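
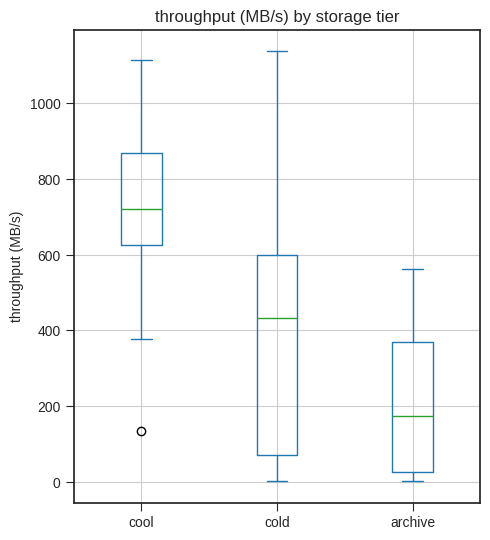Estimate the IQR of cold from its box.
≈ 550

Q3 ≈ 600, Q1 ≈ 50; IQR ≈ 550.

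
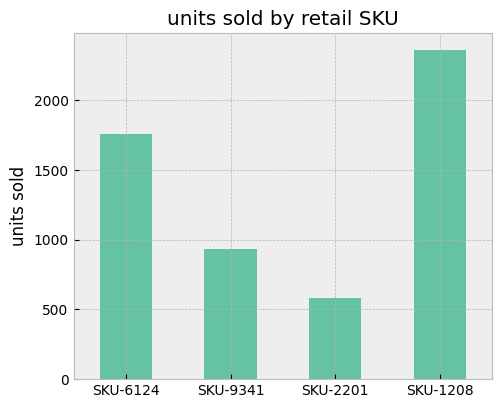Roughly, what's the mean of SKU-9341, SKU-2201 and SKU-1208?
≈ 1333

(1000 + 600 + 2400) / 3 ≈ 1333.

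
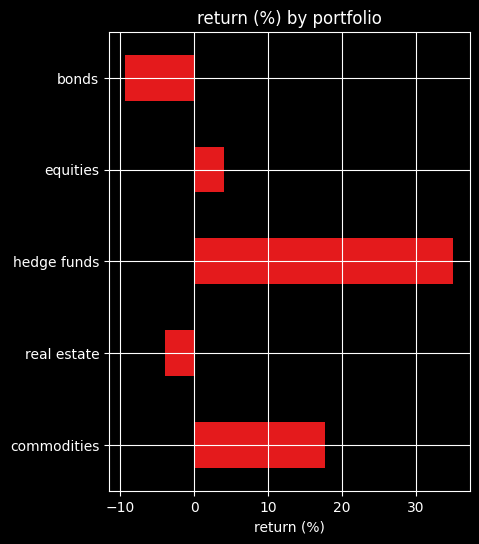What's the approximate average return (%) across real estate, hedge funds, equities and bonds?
(-5 + 35 + 5 + -10) / 4 ≈ 6.

≈ 6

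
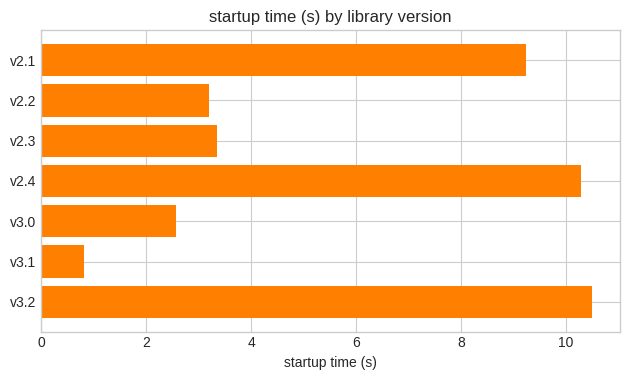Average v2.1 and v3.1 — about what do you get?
≈ 5

(9 + 1) / 2 ≈ 5.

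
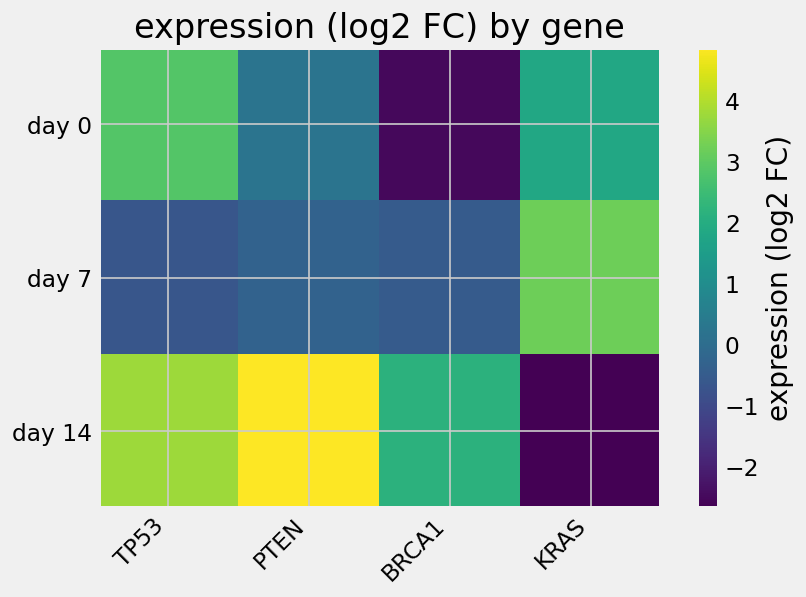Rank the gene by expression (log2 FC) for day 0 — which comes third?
PTEN

Top 4 for day 0: TP53 ≈ 3, KRAS ≈ 2, PTEN ≈ 0, BRCA1 ≈ -3.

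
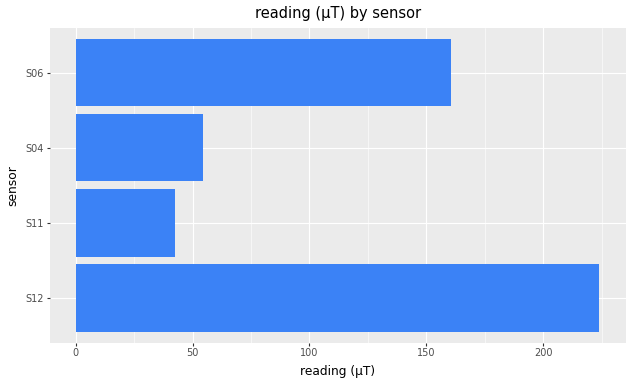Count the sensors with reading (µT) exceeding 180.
Above 180: S12.

1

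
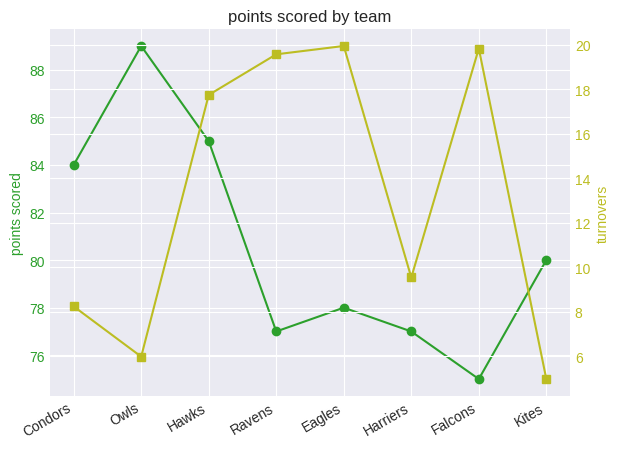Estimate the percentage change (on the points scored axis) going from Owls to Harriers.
Owls ≈ 88, Harriers ≈ 76; (76 − 88) / 88 ≈ -13.6%.

≈ -13.6%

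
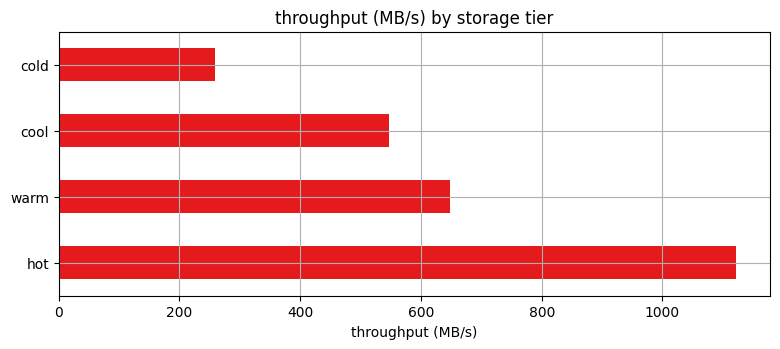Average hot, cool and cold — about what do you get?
(1100 + 500 + 300) / 3 ≈ 633.

≈ 633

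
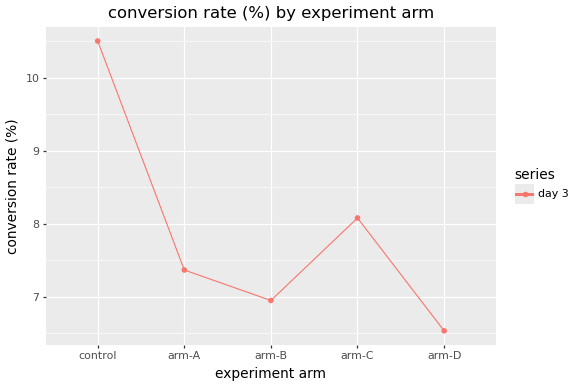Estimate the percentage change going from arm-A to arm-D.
arm-A ≈ 7.5, arm-D ≈ 6.5; (6.5 − 7.5) / 7.5 ≈ -13.3%.

≈ -13.3%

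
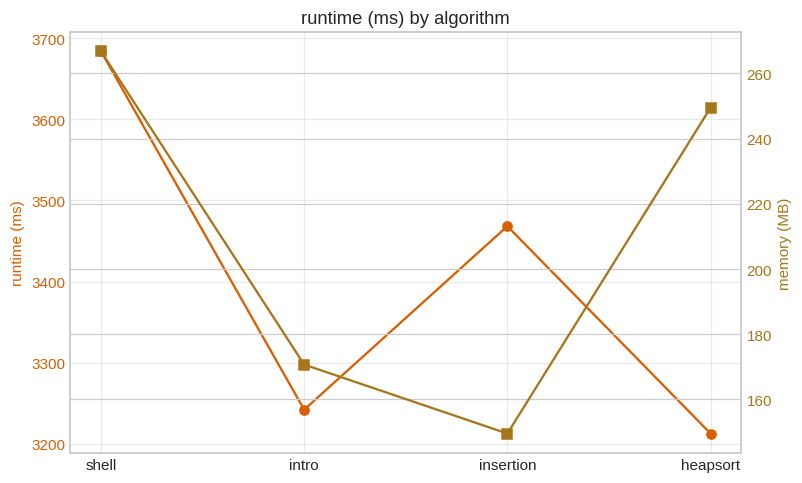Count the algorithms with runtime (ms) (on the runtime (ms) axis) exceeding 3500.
1

Above 3500: shell.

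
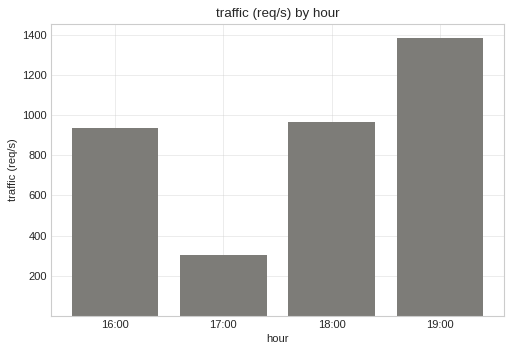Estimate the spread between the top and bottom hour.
Max 19:00 ≈ 1400, min 17:00 ≈ 400; range ≈ 1000.

≈ 1000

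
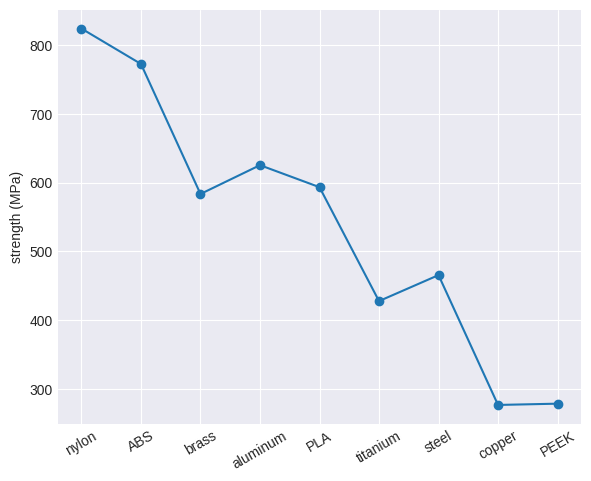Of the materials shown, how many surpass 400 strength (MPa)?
7

Above 400: nylon, ABS, brass, aluminum, PLA, titanium, steel.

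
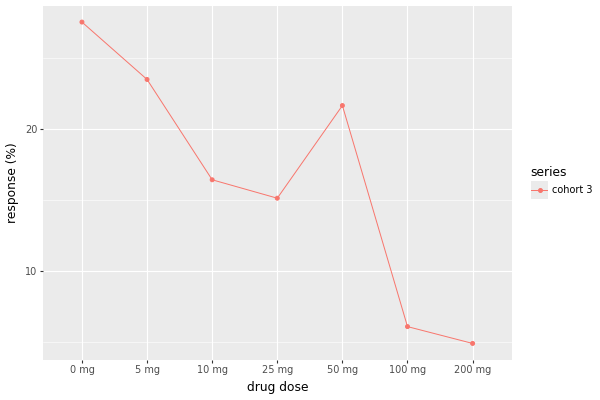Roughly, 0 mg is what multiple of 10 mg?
0 mg ≈ 28, 10 mg ≈ 16; 28/16 ≈ 1.75.

≈ 1.75×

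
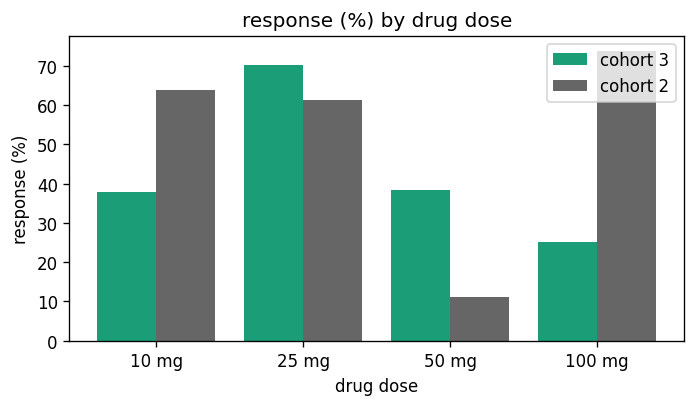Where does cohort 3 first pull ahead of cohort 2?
25 mg

10 mg: cohort 3 ≈ 40 vs cohort 2 ≈ 60 (not yet); 25 mg: cohort 3 ≈ 70 vs cohort 2 ≈ 60 (first crossover).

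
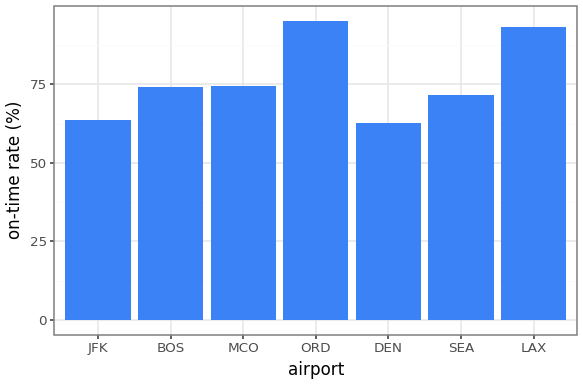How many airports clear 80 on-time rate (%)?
2

Above 80: ORD, LAX.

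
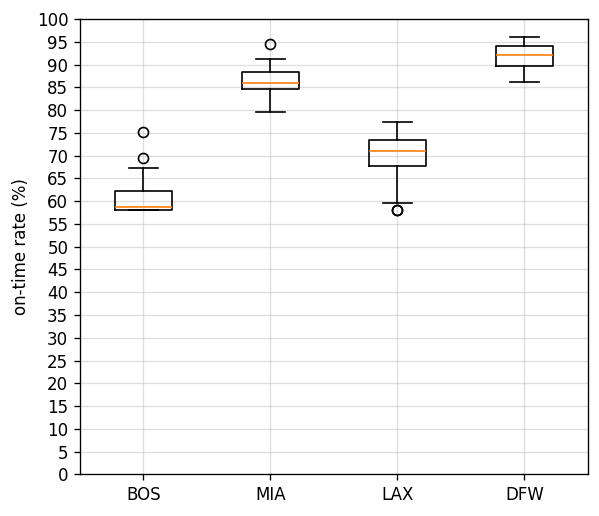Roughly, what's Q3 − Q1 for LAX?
≈ 5

Q3 ≈ 75, Q1 ≈ 70; IQR ≈ 5.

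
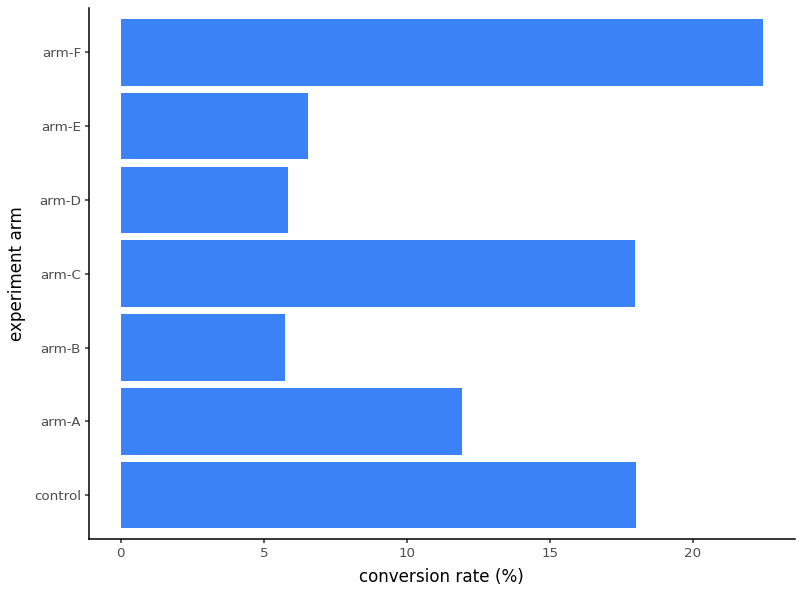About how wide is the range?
Max arm-F ≈ 22, min arm-B ≈ 6; range ≈ 16.

≈ 16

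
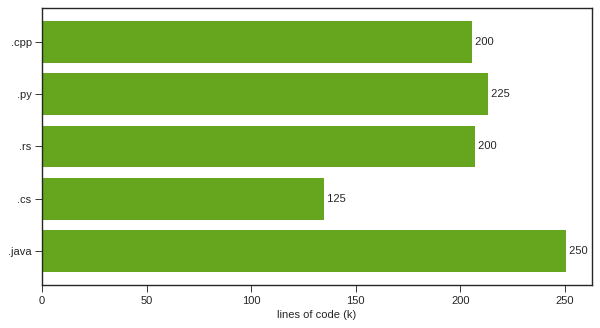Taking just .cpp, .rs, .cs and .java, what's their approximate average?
≈ 194

(200 + 200 + 125 + 250) / 4 ≈ 194.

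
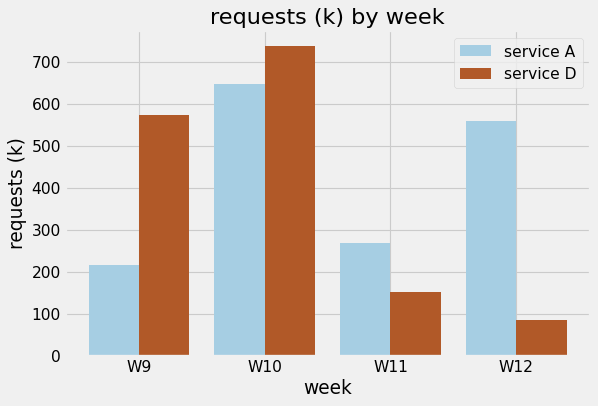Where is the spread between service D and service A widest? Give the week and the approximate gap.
W12, ≈ 500 k

W12: service D ≈ 100, service A ≈ 600 → gap ≈ 500. Next-largest (W9) is only ≈ 400.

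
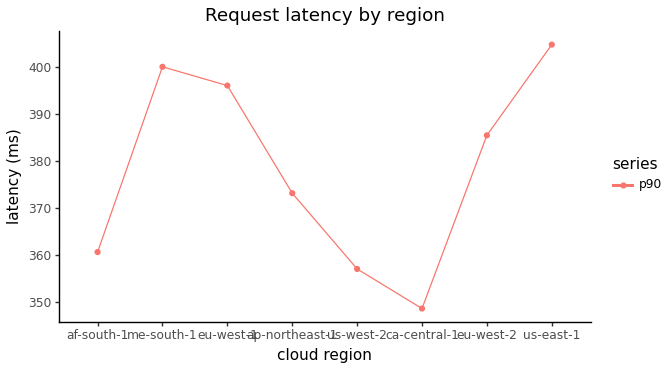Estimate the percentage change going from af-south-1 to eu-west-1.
≈ +9.7%

af-south-1 ≈ 360, eu-west-1 ≈ 395; (395 − 360) / 360 ≈ +9.7%.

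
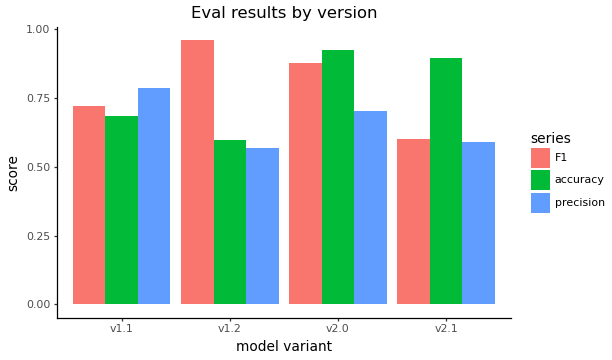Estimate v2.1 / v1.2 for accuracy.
≈ 1.5×

v2.1 ≈ 0.9, v1.2 ≈ 0.6; 0.9/0.6 ≈ 1.5.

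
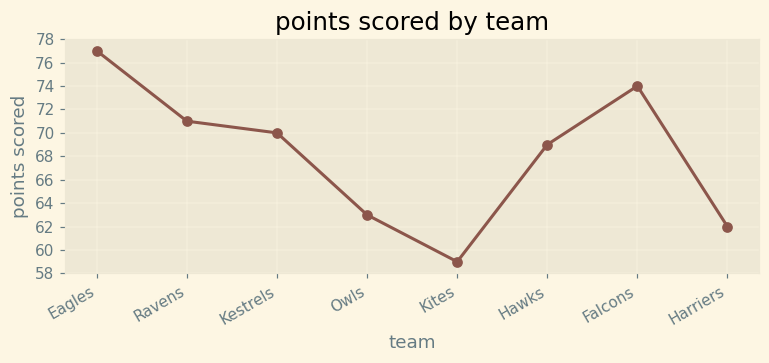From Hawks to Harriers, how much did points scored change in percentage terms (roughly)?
≈ -8.8%

Hawks ≈ 68, Harriers ≈ 62; (62 − 68) / 68 ≈ -8.8%.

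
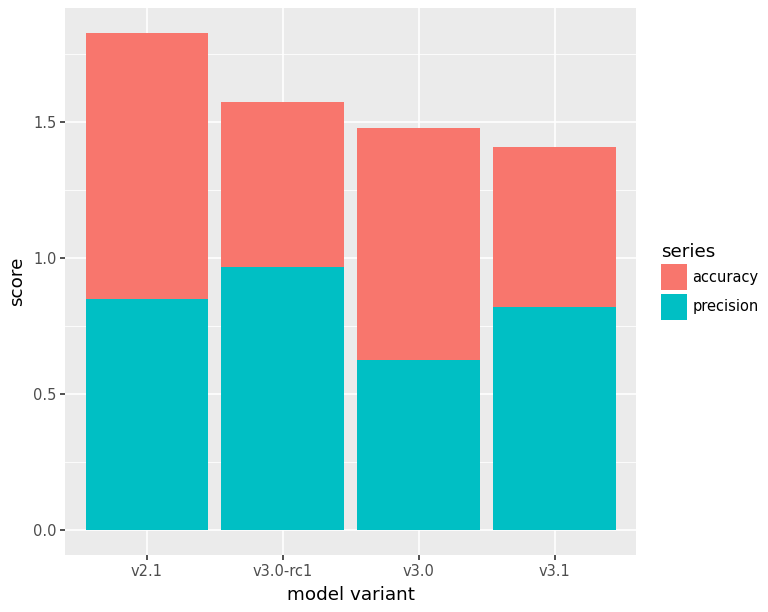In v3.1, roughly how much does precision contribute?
≈ 0.8

precision top ≈ 0.8, bottom ≈ 0.0; segment ≈ 0.8.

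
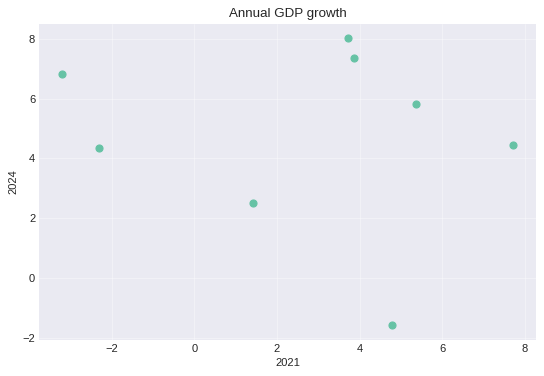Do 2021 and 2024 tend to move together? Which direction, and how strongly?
Points are roughly uncorrelated; weak (|r| ≈ 0.2).

no clear correlation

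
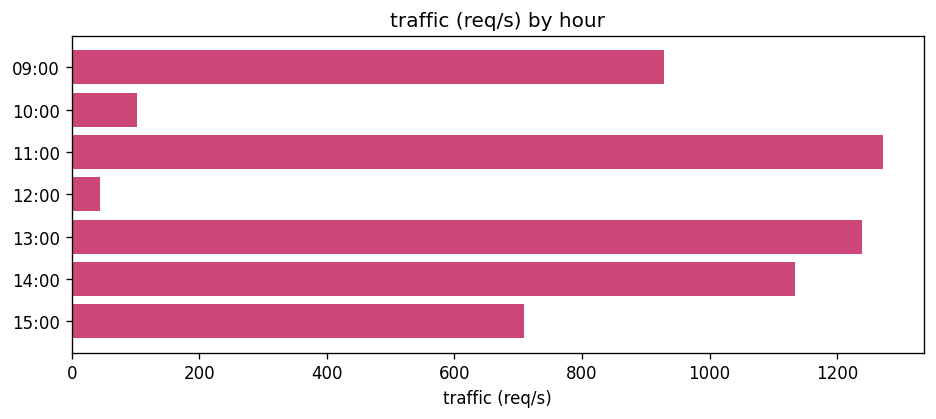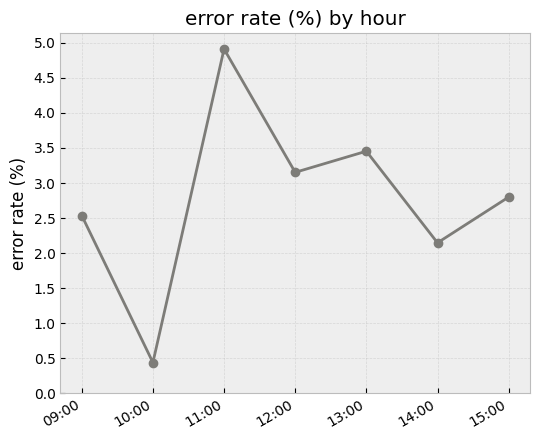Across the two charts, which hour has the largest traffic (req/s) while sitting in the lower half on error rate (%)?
14:00

Chart 2 median error rate (%) ≈ 3; below-median hours: 09:00, 10:00, 14:00. Among those, 14:00 has the highest traffic (req/s) (≈ 1200).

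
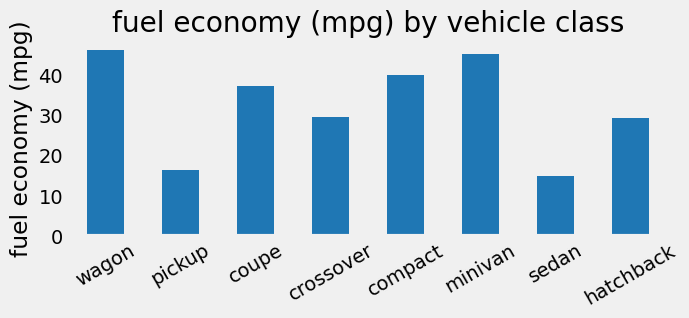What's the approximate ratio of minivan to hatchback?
minivan ≈ 45, hatchback ≈ 30; 45/30 ≈ 1.5.

≈ 1.5×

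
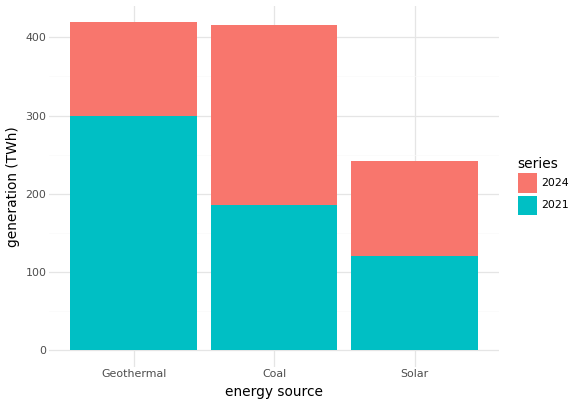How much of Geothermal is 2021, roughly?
≈ 300

2021 top ≈ 300, bottom ≈ 0; segment ≈ 300.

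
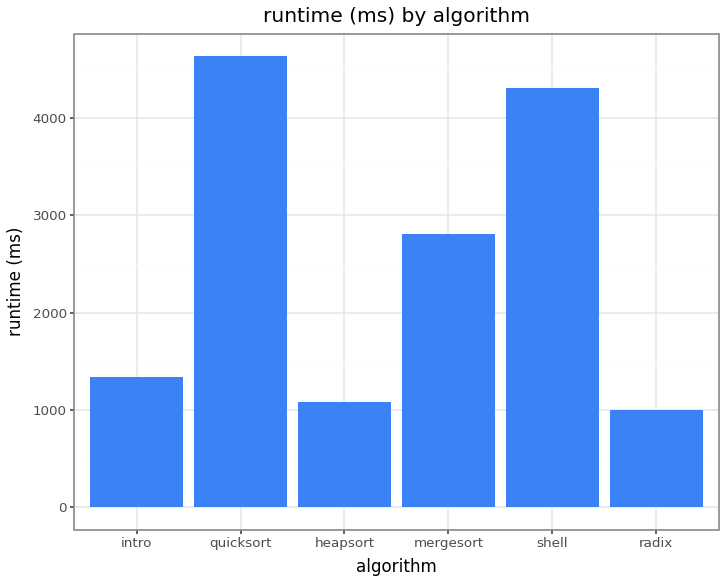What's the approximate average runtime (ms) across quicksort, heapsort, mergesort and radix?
(4500 + 1000 + 3000 + 1000) / 4 ≈ 2375.

≈ 2375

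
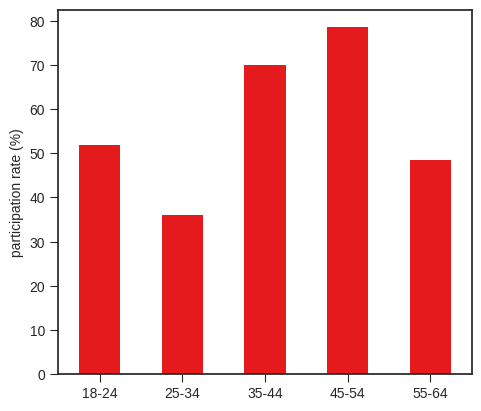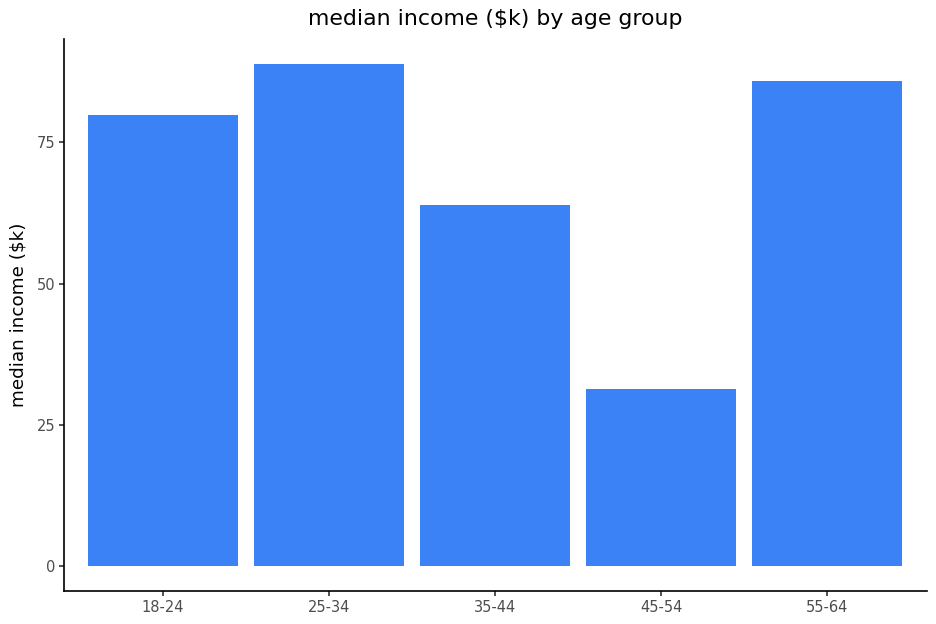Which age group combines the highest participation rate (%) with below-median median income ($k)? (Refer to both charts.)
Chart 2 median median income ($k) ≈ 80; below-median age groups: 35-44, 45-54. Among those, 45-54 has the highest participation rate (%) (≈ 80).

45-54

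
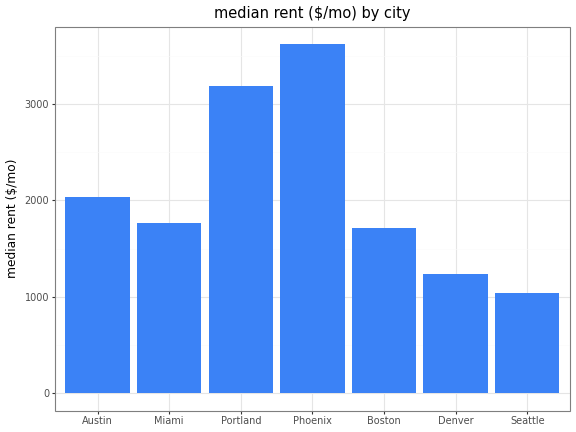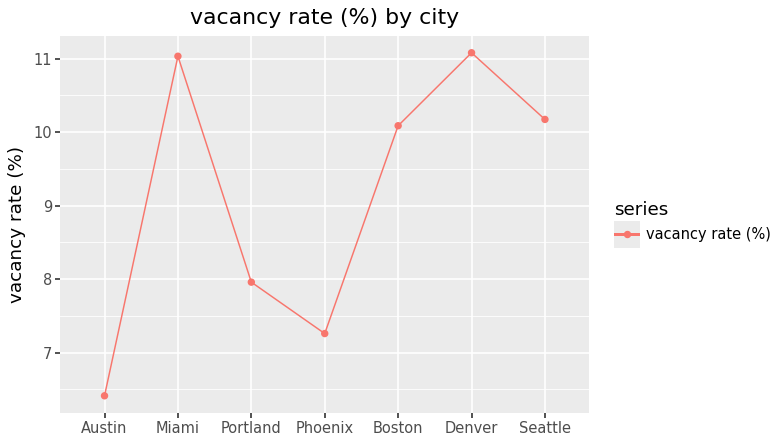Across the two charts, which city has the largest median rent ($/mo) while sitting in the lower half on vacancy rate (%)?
Chart 2 median vacancy rate (%) ≈ 10; below-median cities: Austin, Portland, Phoenix. Among those, Phoenix has the highest median rent ($/mo) (≈ 3500).

Phoenix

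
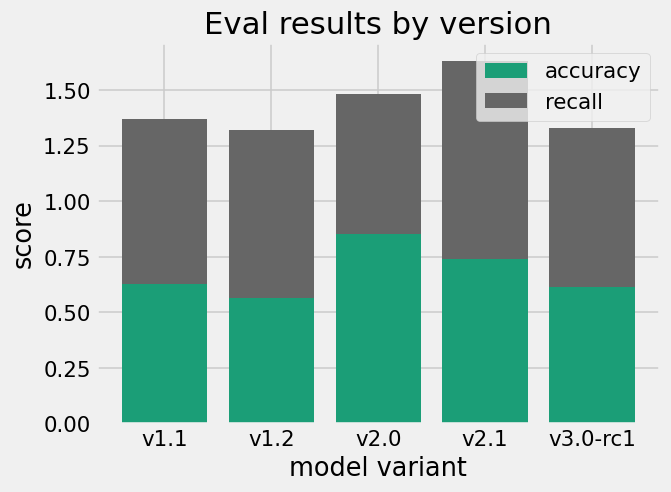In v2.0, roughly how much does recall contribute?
≈ 0.6

recall top ≈ 1.4, bottom ≈ 0.8; segment ≈ 0.6.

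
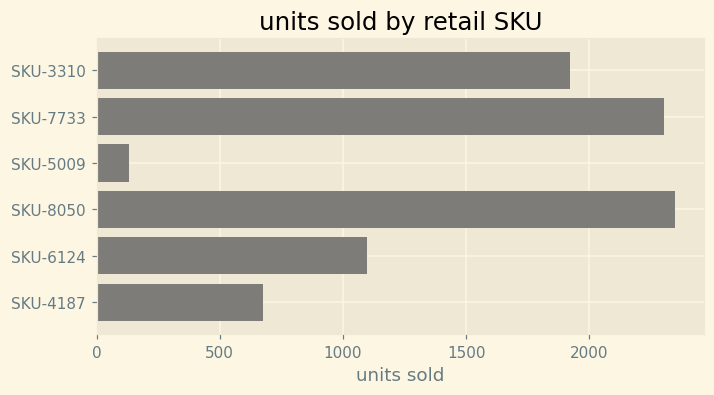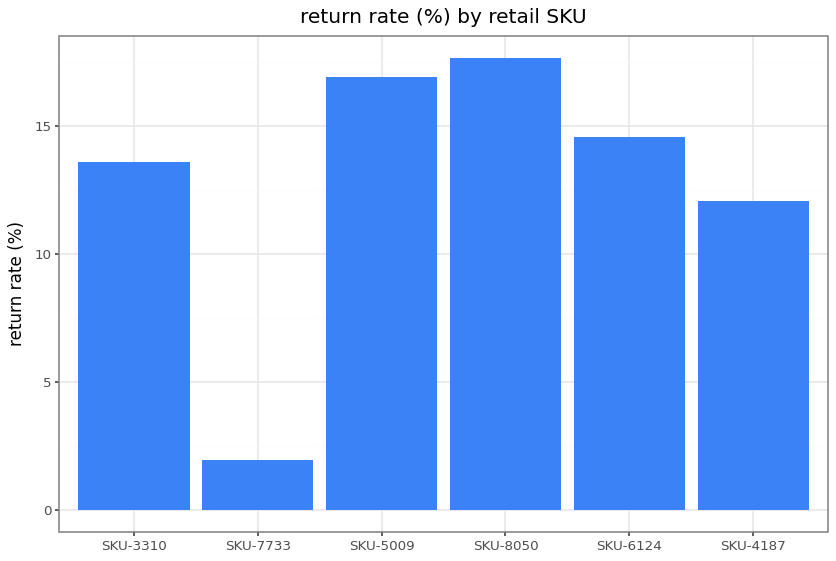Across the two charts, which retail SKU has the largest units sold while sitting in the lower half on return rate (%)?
Chart 2 median return rate (%) ≈ 14; below-median retail SKUs: SKU-3310, SKU-7733, SKU-4187. Among those, SKU-7733 has the highest units sold (≈ 2500).

SKU-7733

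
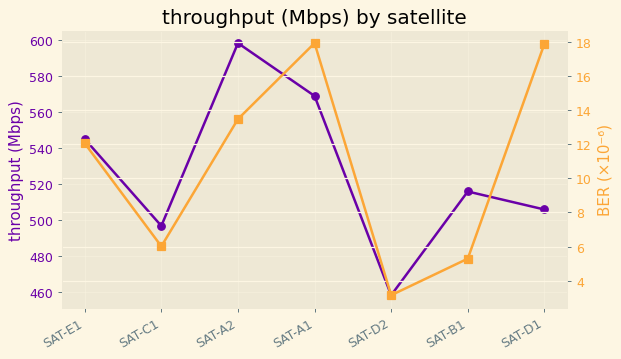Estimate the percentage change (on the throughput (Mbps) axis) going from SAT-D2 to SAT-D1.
SAT-D2 ≈ 460, SAT-D1 ≈ 500; (500 − 460) / 460 ≈ +8.7%.

≈ +8.7%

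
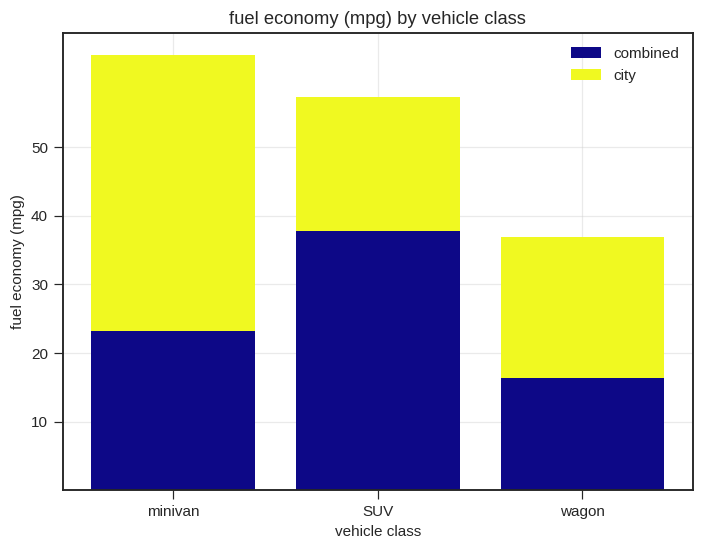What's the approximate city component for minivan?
≈ 40

city top ≈ 60, bottom ≈ 20; segment ≈ 40.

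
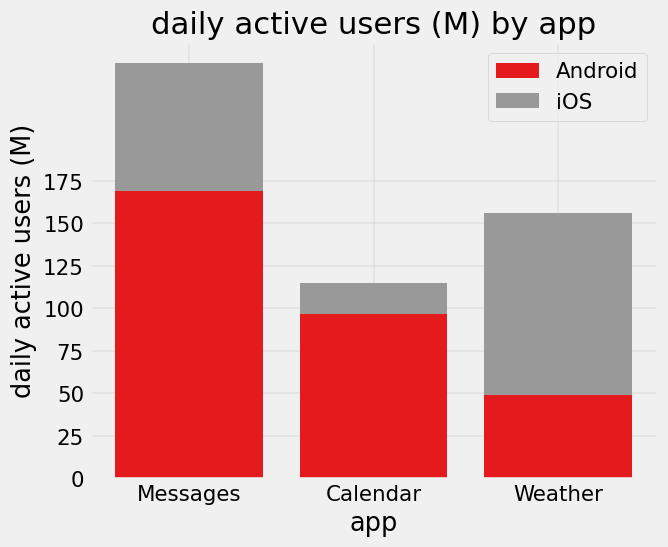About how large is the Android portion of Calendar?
Android top ≈ 100, bottom ≈ 0; segment ≈ 100.

≈ 100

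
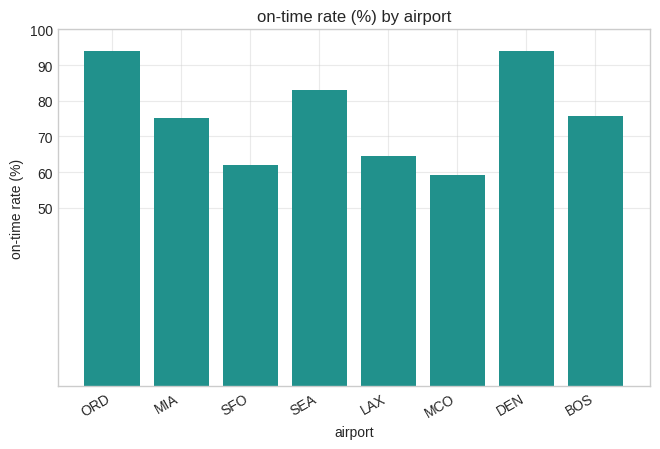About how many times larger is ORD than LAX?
ORD ≈ 90, LAX ≈ 60; 90/60 ≈ 1.5.

≈ 1.5×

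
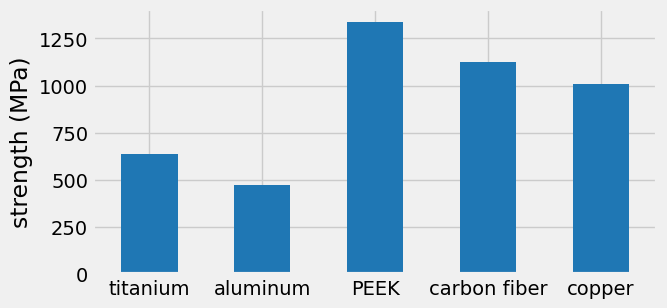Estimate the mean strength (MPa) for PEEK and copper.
≈ 1200

(1400 + 1000) / 2 ≈ 1200.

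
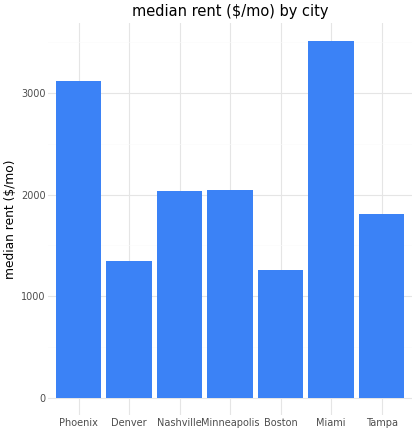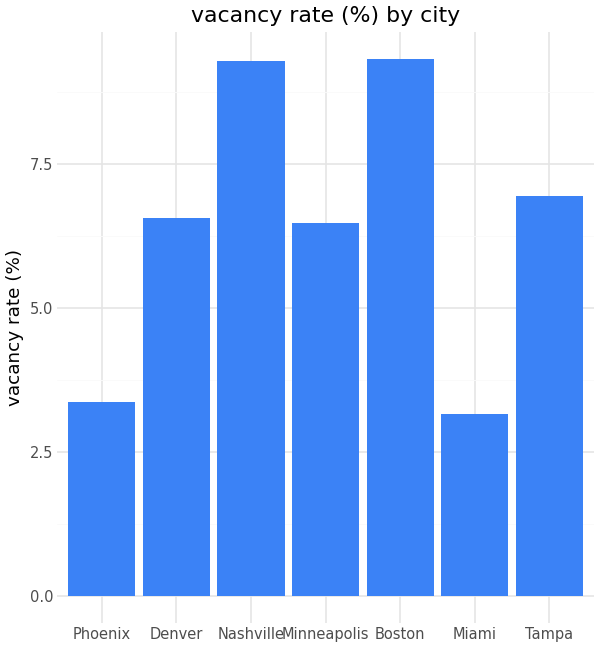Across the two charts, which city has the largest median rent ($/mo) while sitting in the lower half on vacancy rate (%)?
Miami

Chart 2 median vacancy rate (%) ≈ 7; below-median cities: Phoenix, Minneapolis, Miami. Among those, Miami has the highest median rent ($/mo) (≈ 3500).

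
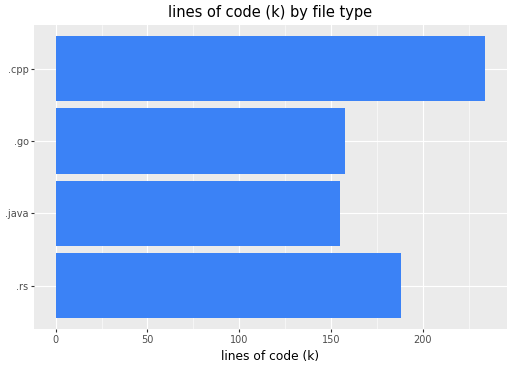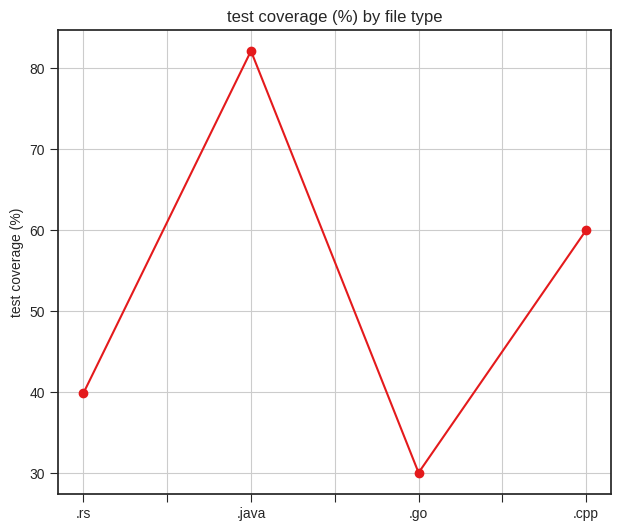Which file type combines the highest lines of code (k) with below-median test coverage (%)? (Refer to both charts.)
.rs

Chart 2 median test coverage (%) ≈ 50; below-median file types: .rs, .go. Among those, .rs has the highest lines of code (k) (≈ 200).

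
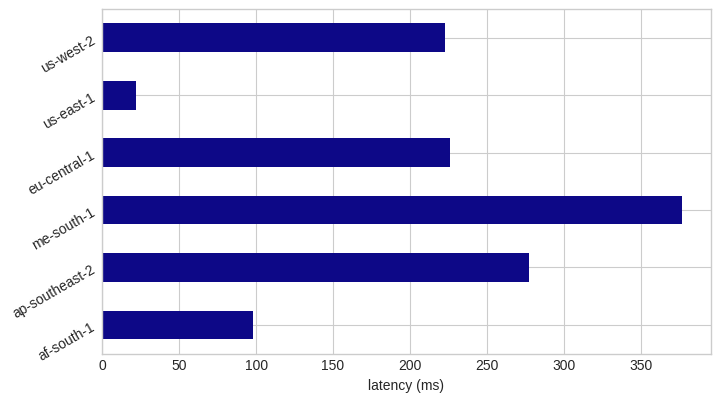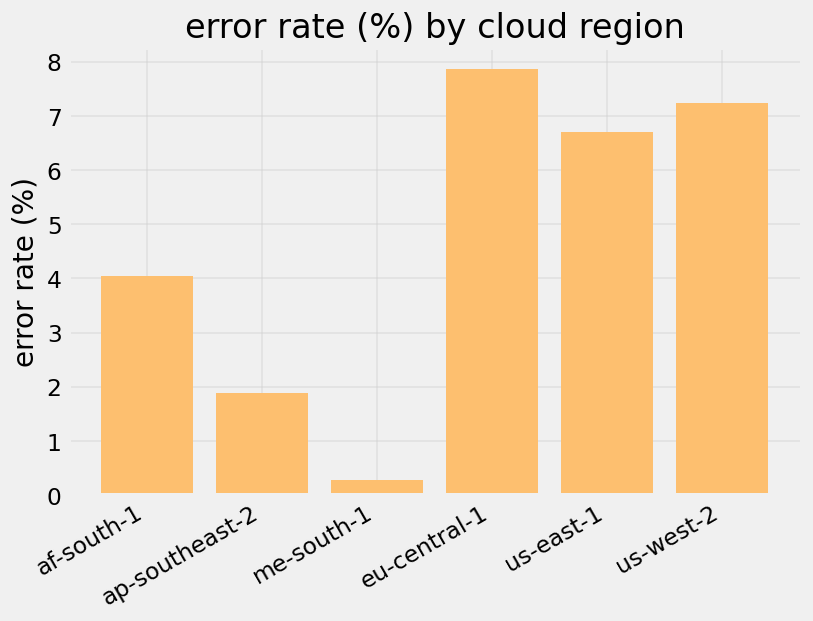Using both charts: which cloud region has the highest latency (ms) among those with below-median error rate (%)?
me-south-1

Chart 2 median error rate (%) ≈ 5; below-median cloud regions: af-south-1, ap-southeast-2, me-south-1. Among those, me-south-1 has the highest latency (ms) (≈ 400).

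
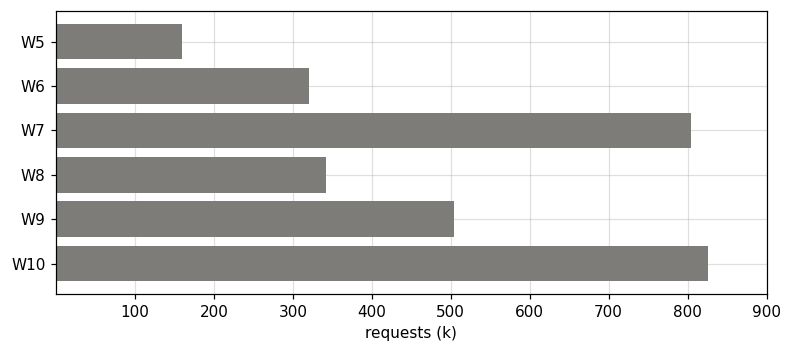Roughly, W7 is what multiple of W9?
W7 ≈ 800, W9 ≈ 500; 800/500 ≈ 1.6.

≈ 1.6×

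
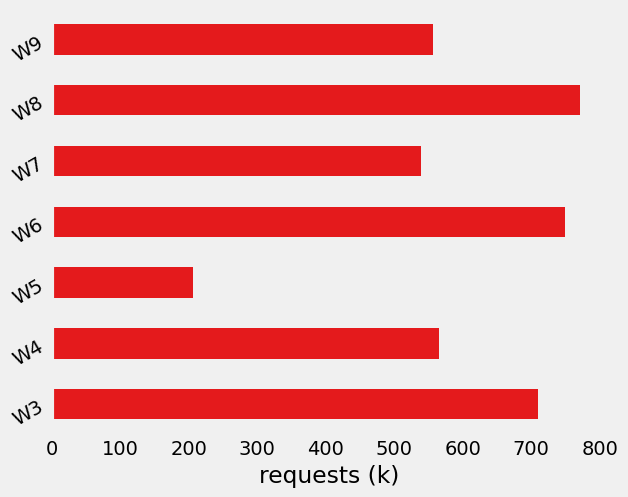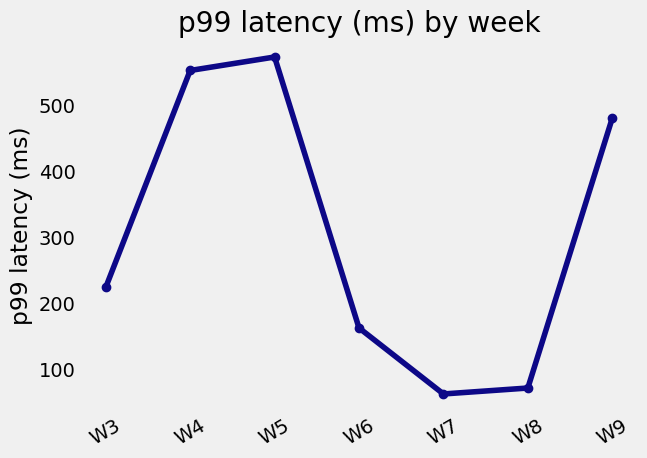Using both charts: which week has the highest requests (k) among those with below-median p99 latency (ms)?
Chart 2 median p99 latency (ms) ≈ 200; below-median weeks: W6, W7, W8. Among those, W8 has the highest requests (k) (≈ 800).

W8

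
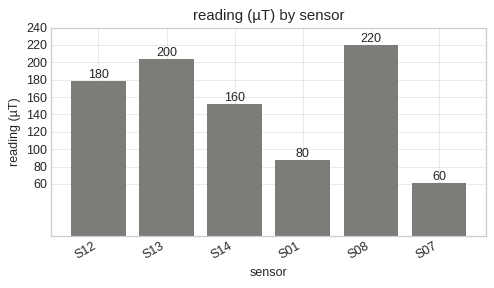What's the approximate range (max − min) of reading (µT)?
≈ 160

Max S08 ≈ 220, min S07 ≈ 60; range ≈ 160.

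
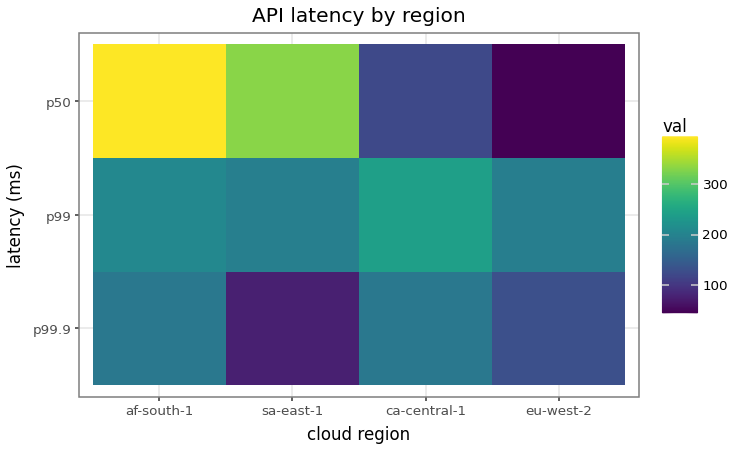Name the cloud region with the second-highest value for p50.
Top 3 for p50: af-south-1 ≈ 400, sa-east-1 ≈ 350, ca-central-1 ≈ 100.

sa-east-1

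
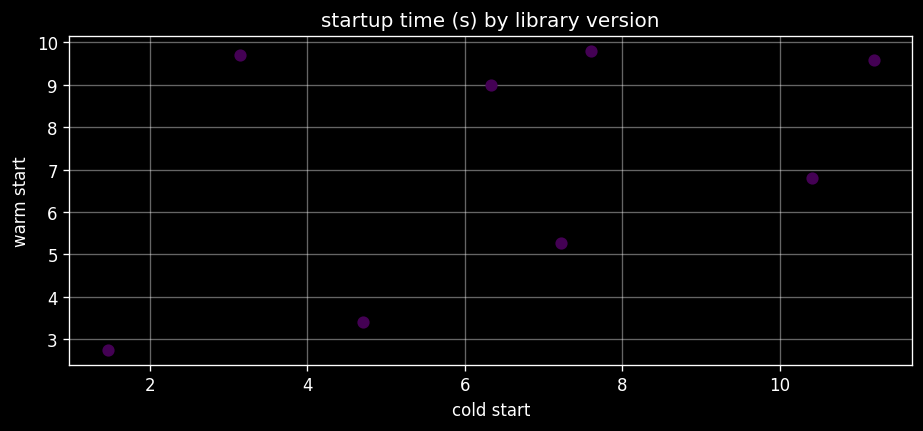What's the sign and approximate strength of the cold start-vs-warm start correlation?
Points are positively correlated; moderate (|r| ≈ 0.5).

positive, moderate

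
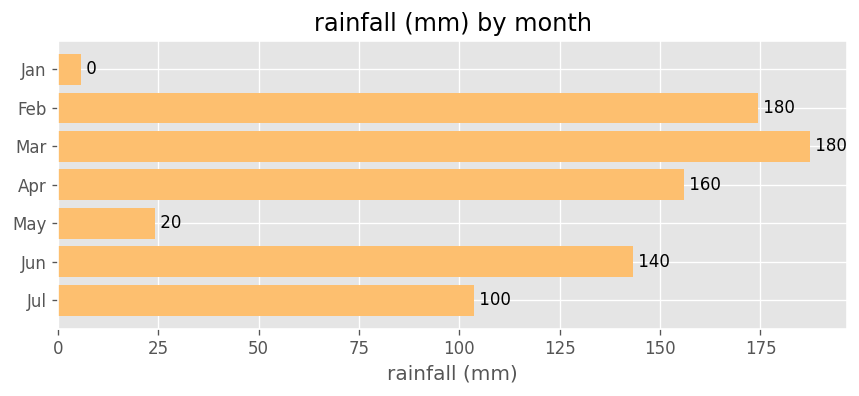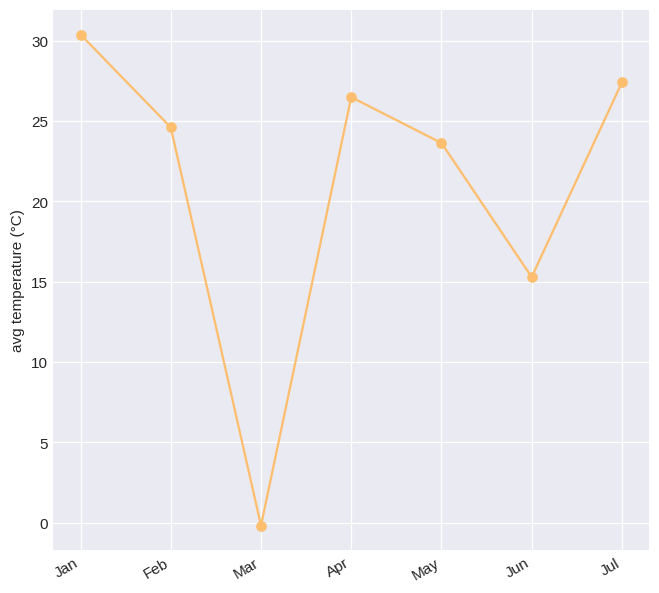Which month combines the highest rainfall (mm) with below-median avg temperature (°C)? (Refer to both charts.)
Chart 2 median avg temperature (°C) ≈ 25; below-median months: Mar, May, Jun. Among those, Mar has the highest rainfall (mm) (≈ 180).

Mar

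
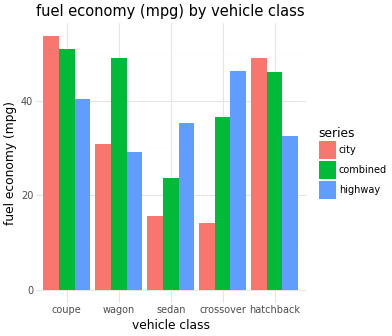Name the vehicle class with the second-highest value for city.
hatchback

Top 3 for city: coupe ≈ 55, hatchback ≈ 50, wagon ≈ 30.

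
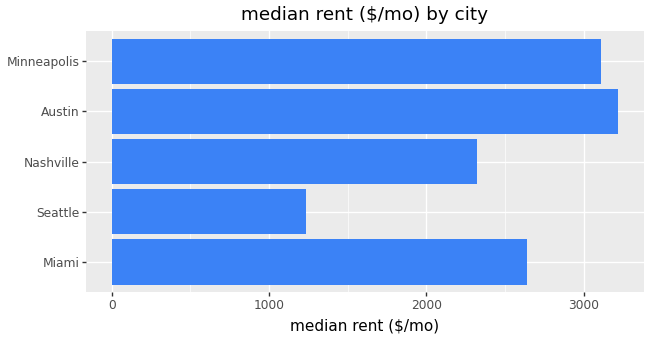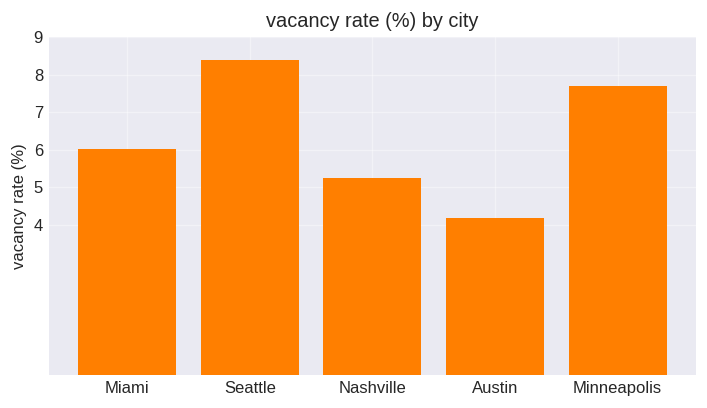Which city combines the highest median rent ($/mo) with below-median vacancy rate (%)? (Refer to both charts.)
Chart 2 median vacancy rate (%) ≈ 6; below-median cities: Nashville, Austin. Among those, Austin has the highest median rent ($/mo) (≈ 3000).

Austin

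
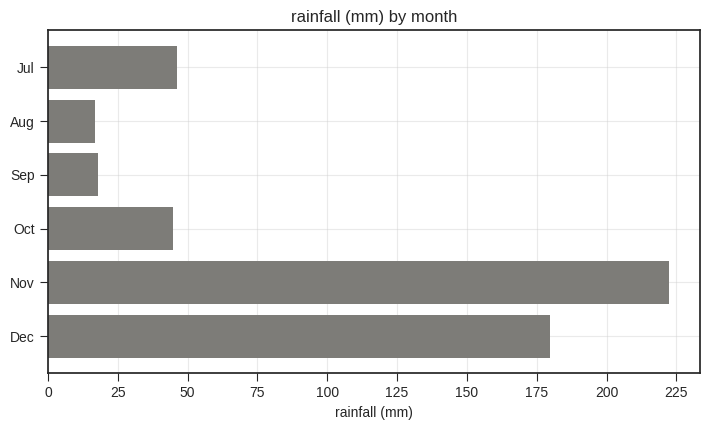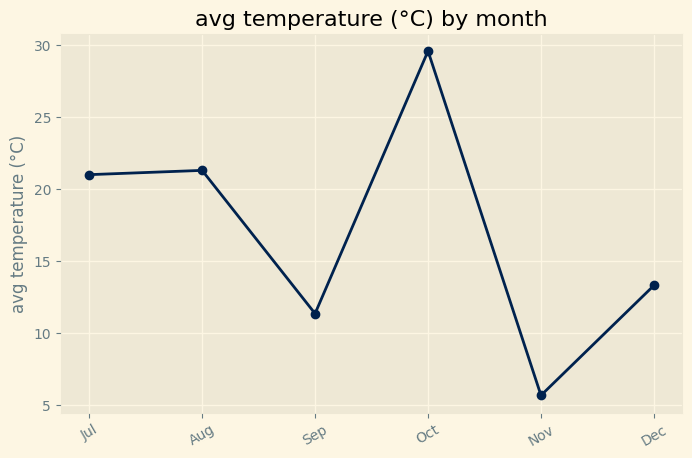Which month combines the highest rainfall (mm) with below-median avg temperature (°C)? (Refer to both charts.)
Chart 2 median avg temperature (°C) ≈ 15; below-median months: Sep, Nov, Dec. Among those, Nov has the highest rainfall (mm) (≈ 225).

Nov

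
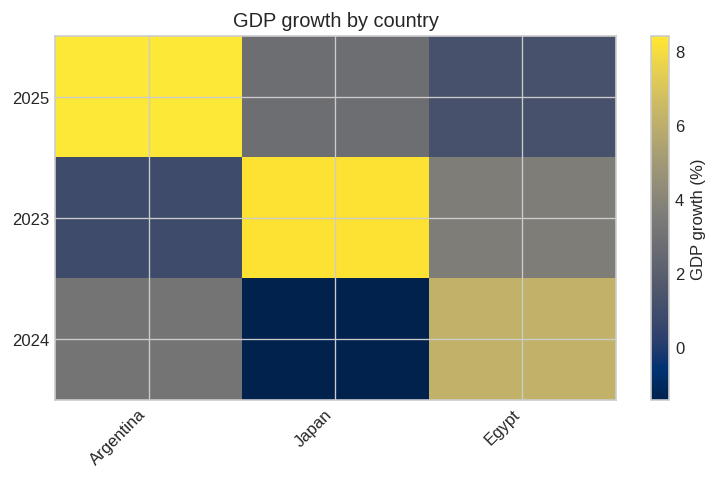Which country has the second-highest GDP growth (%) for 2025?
Top 3 for 2025: Argentina ≈ 8, Japan ≈ 3, Egypt ≈ 1.

Japan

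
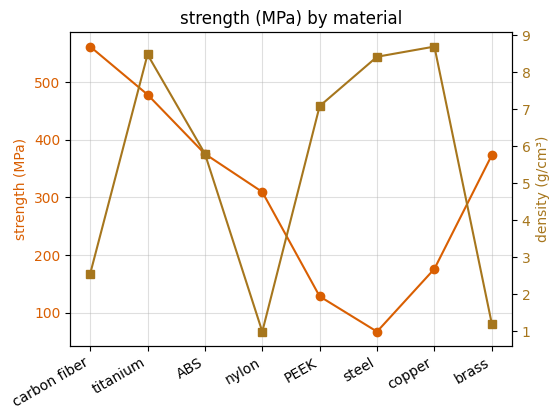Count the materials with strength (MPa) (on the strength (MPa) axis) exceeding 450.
2

Above 450: carbon fiber, titanium.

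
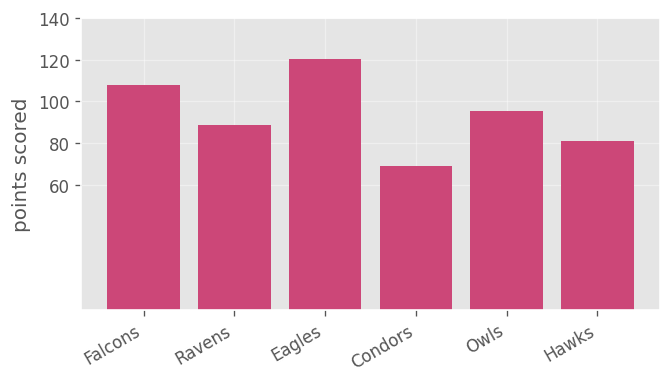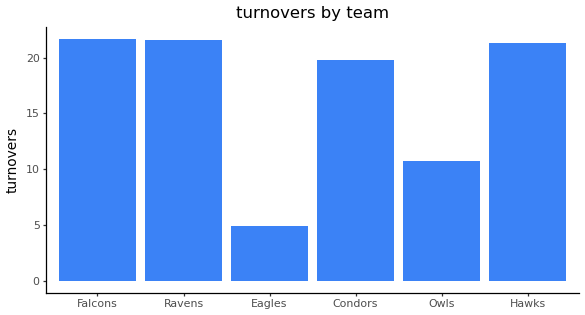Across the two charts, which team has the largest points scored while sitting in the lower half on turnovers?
Eagles

Chart 2 median turnovers ≈ 20; below-median teams: Eagles, Condors, Owls. Among those, Eagles has the highest points scored (≈ 120).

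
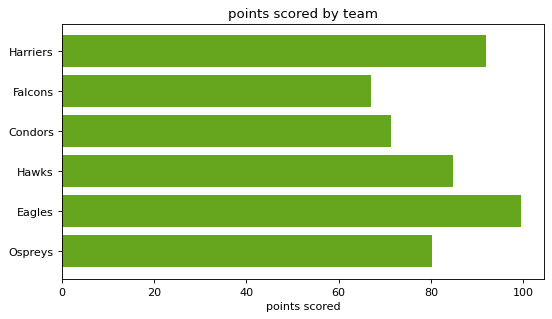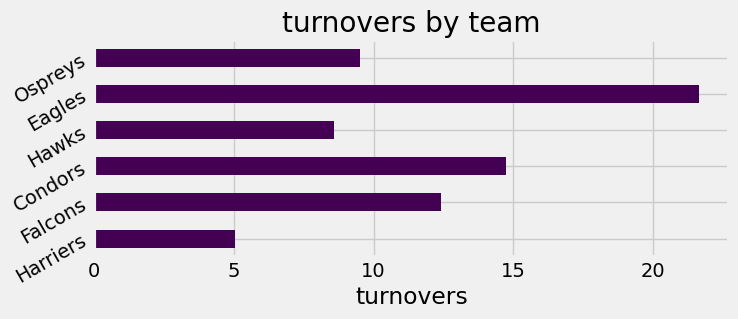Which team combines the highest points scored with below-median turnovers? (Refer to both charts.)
Harriers

Chart 2 median turnovers ≈ 10; below-median teams: Harriers, Hawks, Ospreys. Among those, Harriers has the highest points scored (≈ 90).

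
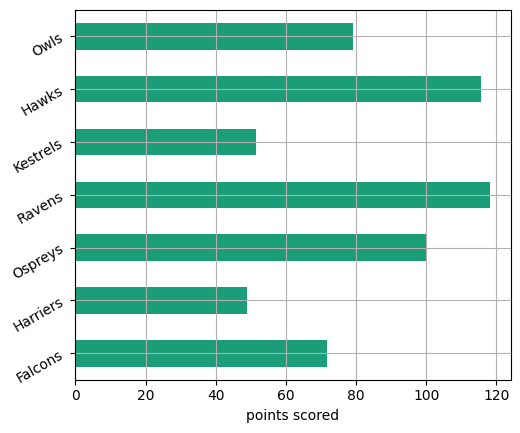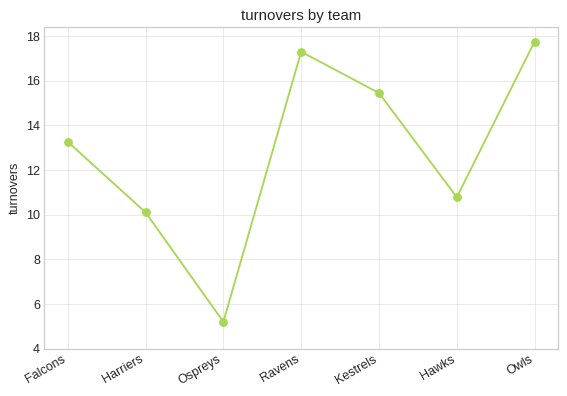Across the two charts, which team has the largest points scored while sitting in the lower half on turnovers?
Chart 2 median turnovers ≈ 14; below-median teams: Harriers, Ospreys, Hawks. Among those, Hawks has the highest points scored (≈ 120).

Hawks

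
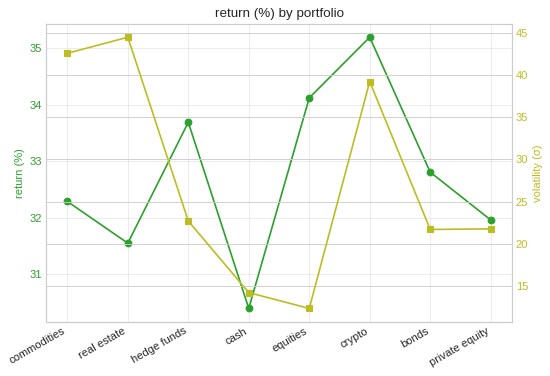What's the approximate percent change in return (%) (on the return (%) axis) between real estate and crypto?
real estate ≈ 31.5, crypto ≈ 35.0; (35.0 − 31.5) / 31.5 ≈ +11.1%.

≈ +11.1%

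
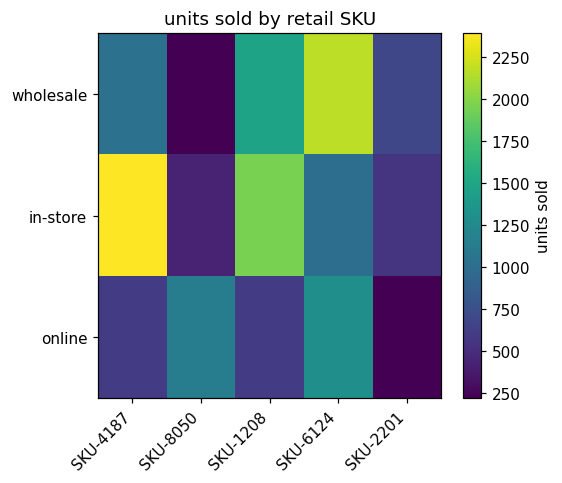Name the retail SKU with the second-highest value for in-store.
Top 3 for in-store: SKU-4187 ≈ 2400, SKU-1208 ≈ 2000, SKU-6124 ≈ 1000.

SKU-1208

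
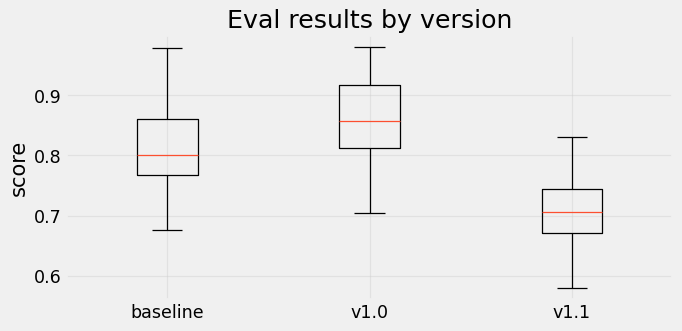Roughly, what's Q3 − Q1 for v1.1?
≈ 0.06

Q3 ≈ 0.74, Q1 ≈ 0.68; IQR ≈ 0.06.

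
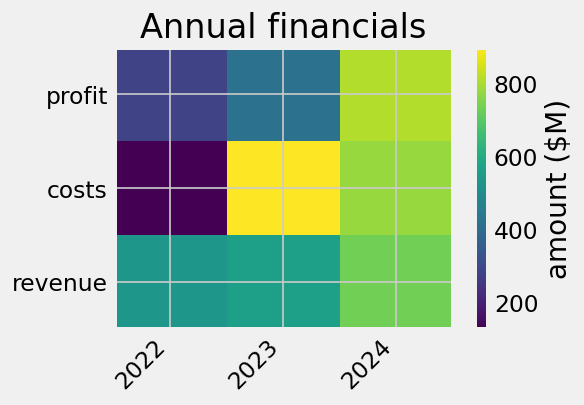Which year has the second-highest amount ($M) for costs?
2024

Top 3 for costs: 2023 ≈ 900, 2024 ≈ 800, 2022 ≈ 100.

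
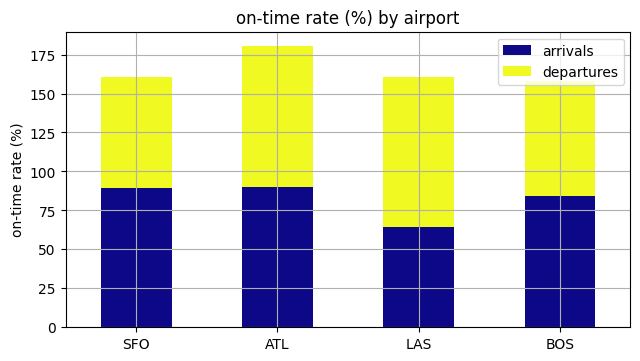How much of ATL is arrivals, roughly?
arrivals top ≈ 80, bottom ≈ 0; segment ≈ 80.

≈ 80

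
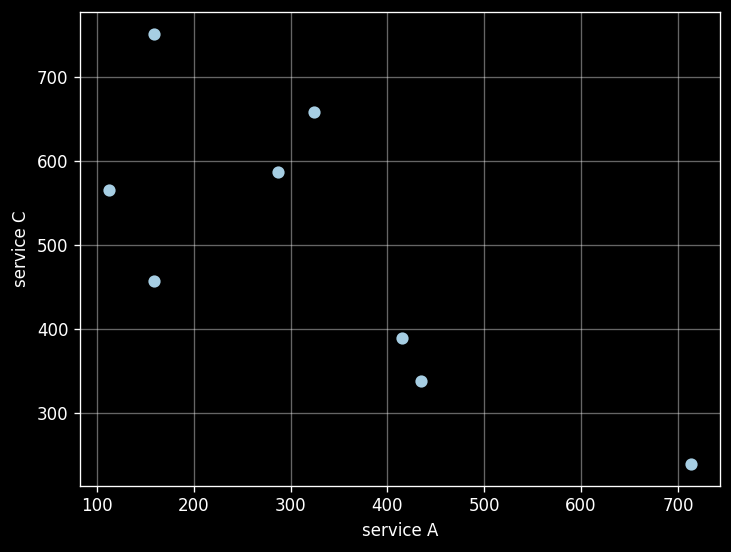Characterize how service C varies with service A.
negative, strong

Points are negatively correlated; strong (|r| ≈ 0.8).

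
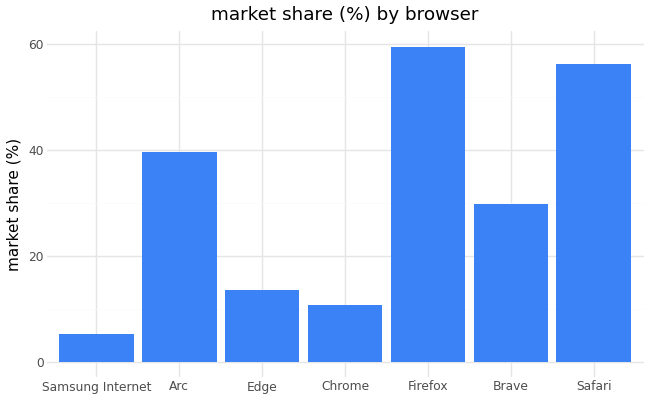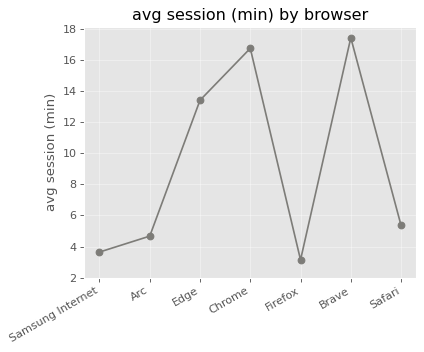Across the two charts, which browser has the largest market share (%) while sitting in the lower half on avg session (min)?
Chart 2 median avg session (min) ≈ 6; below-median browsers: Samsung Internet, Arc, Firefox. Among those, Firefox has the highest market share (%) (≈ 60).

Firefox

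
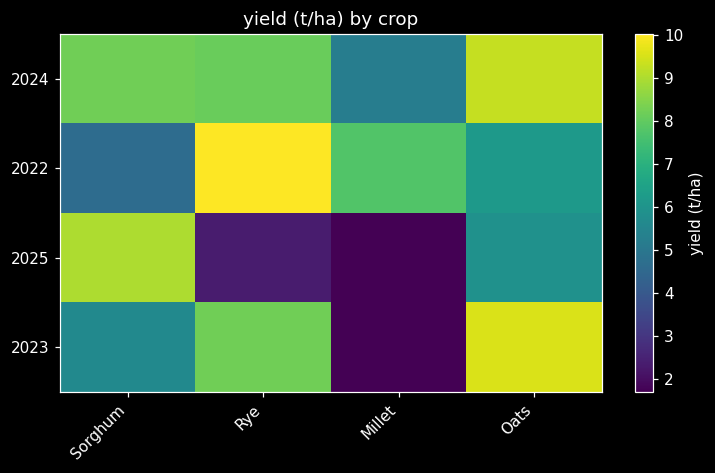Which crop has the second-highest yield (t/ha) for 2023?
Top 3 for 2023: Oats ≈ 10, Rye ≈ 8, Sorghum ≈ 6.

Rye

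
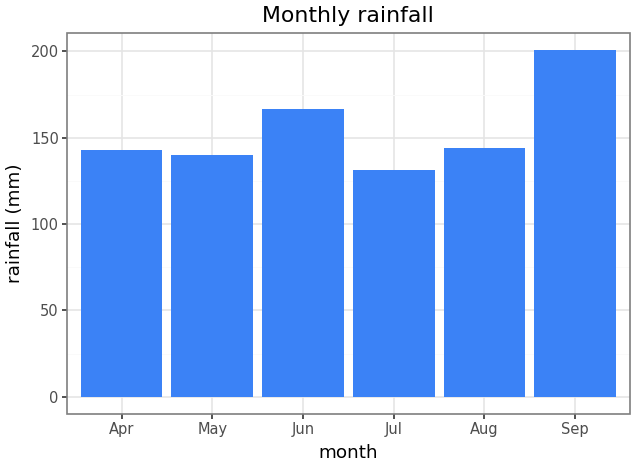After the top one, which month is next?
Top 3: Sep ≈ 200, Jun ≈ 160, Aug ≈ 140.

Jun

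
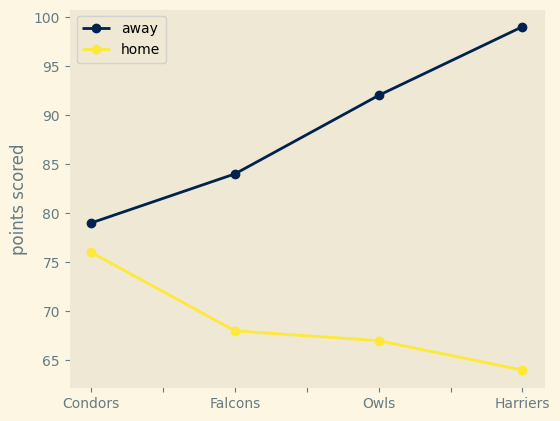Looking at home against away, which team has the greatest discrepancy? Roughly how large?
Harriers, ≈ 35

Harriers: home ≈ 65, away ≈ 100 → gap ≈ 35. Next-largest (Owls) is only ≈ 25.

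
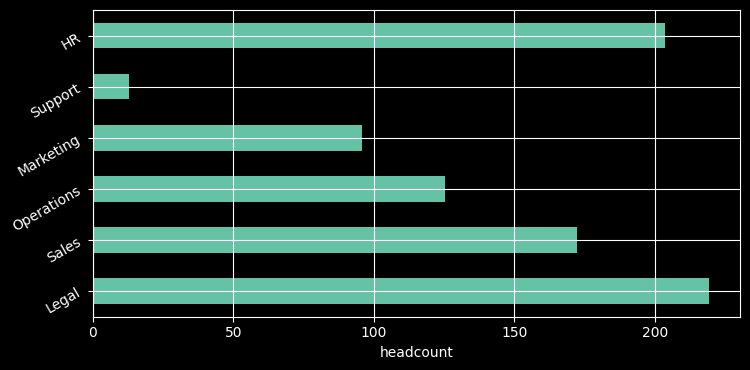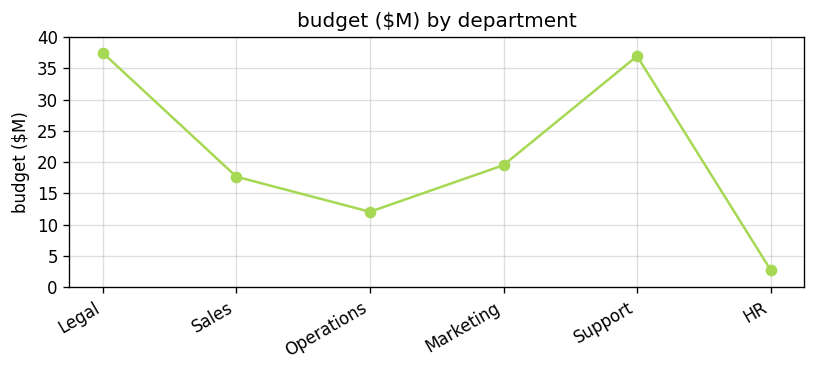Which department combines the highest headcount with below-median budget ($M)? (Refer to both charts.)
Chart 2 median budget ($M) ≈ 20; below-median departments: Sales, Operations, HR. Among those, HR has the highest headcount (≈ 200).

HR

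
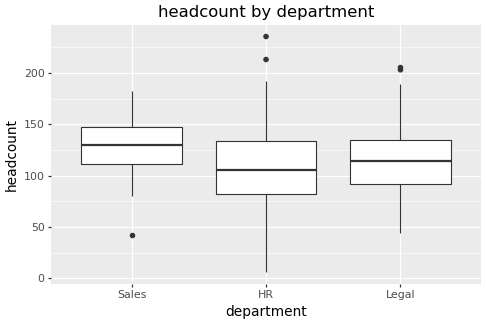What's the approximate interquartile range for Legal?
≈ 45

Q3 ≈ 135, Q1 ≈ 90; IQR ≈ 45.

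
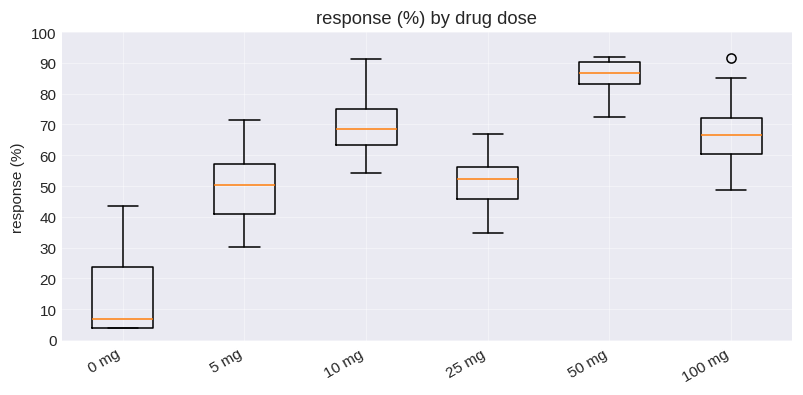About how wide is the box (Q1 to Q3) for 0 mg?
Q3 ≈ 20, Q1 ≈ 0; IQR ≈ 20.

≈ 20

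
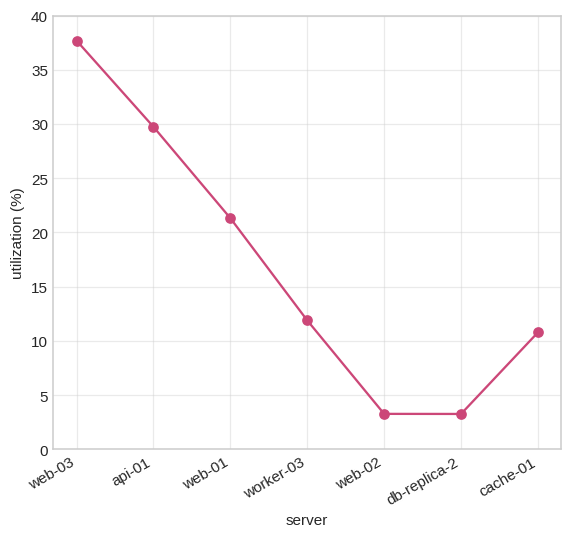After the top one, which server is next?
Top 3: web-03 ≈ 40, api-01 ≈ 30, web-01 ≈ 20.

api-01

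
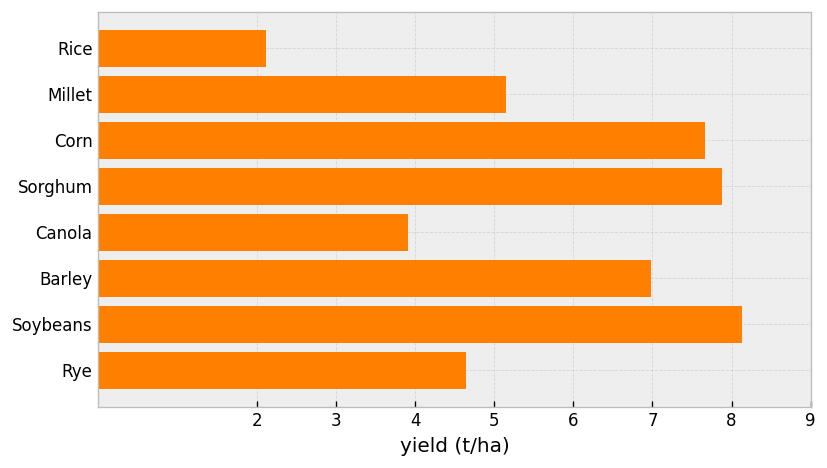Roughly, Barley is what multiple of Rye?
≈ 1.4×

Barley ≈ 7, Rye ≈ 5; 7/5 ≈ 1.4.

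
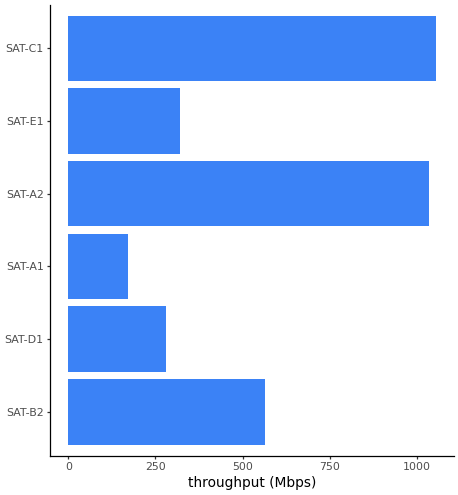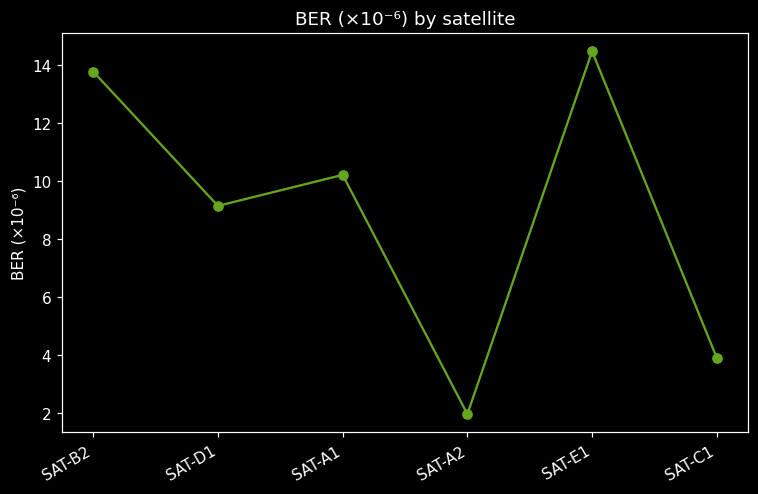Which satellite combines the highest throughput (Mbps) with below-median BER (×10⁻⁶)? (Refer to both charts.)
SAT-C1

Chart 2 median BER (×10⁻⁶) ≈ 10; below-median satellites: SAT-D1, SAT-A2, SAT-C1. Among those, SAT-C1 has the highest throughput (Mbps) (≈ 1100).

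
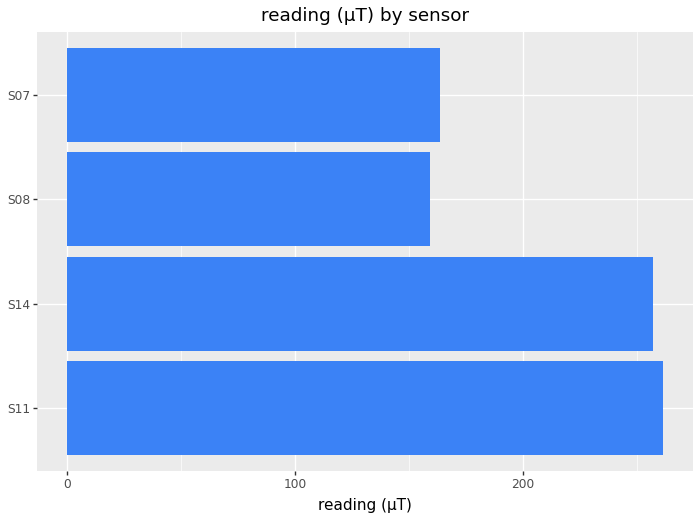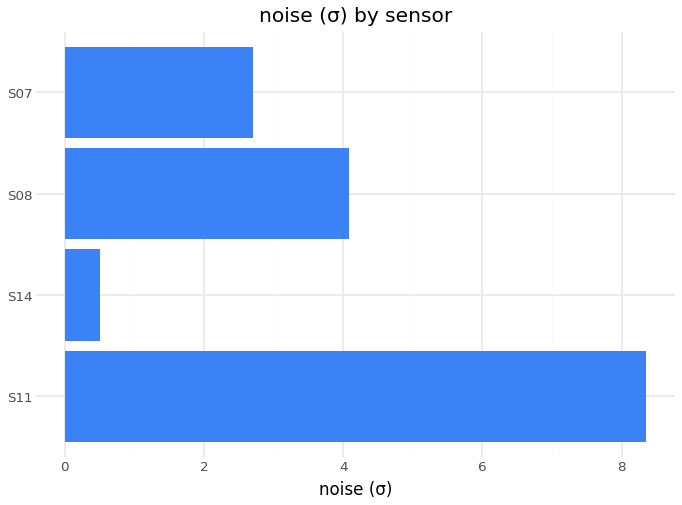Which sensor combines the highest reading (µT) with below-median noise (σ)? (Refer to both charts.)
S14

Chart 2 median noise (σ) ≈ 3; below-median sensors: S14, S07. Among those, S14 has the highest reading (µT) (≈ 250).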